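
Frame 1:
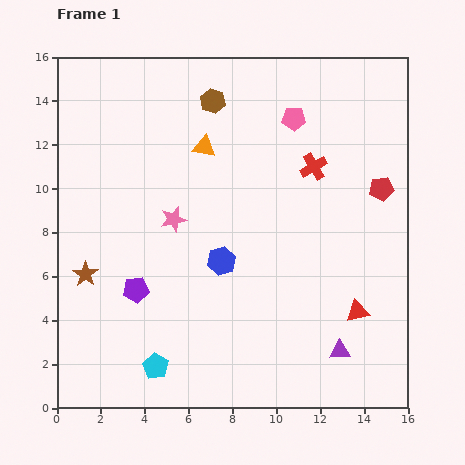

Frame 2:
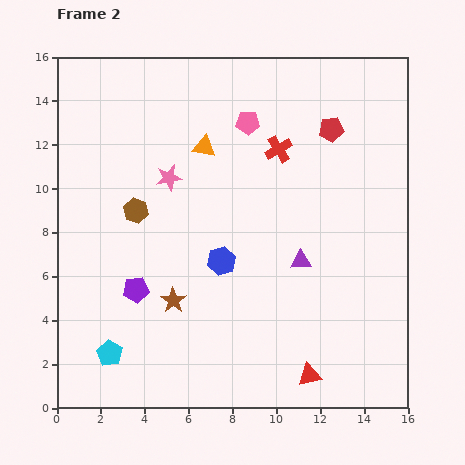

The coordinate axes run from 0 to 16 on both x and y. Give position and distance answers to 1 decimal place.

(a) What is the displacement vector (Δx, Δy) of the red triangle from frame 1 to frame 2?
(-2.2, -2.9)

The red triangle was at (13.7, 4.4) in frame 1 and (11.5, 1.5) in frame 2.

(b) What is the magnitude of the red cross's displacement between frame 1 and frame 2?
1.8

The red cross moved from (11.7, 11.0) to (10.1, 11.8), a distance of √(1.6² + 0.8²) ≈ 1.8.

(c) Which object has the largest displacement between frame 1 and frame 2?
the brown hexagon

(moved 6.1; next 4.5)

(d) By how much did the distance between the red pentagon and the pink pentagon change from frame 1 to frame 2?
-1.3

Distance in frame 1: 5.1. Distance in frame 2: 3.8.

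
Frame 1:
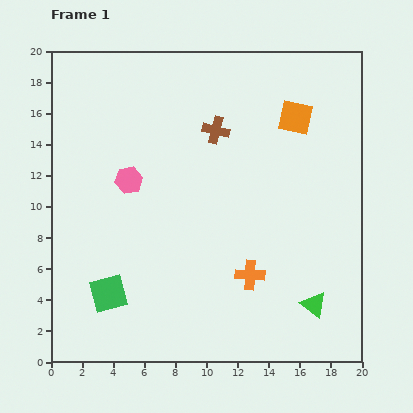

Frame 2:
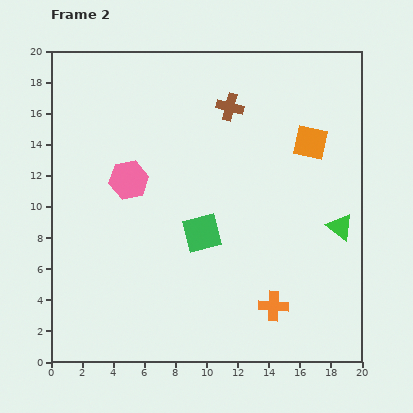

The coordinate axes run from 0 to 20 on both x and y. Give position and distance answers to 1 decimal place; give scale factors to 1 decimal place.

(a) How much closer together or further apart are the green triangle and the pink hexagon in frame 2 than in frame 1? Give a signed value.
-0.4

Distance in frame 1: 14.3. Distance in frame 2: 13.9.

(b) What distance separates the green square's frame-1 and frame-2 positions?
7.2

The green square moved from (3.7, 4.4) to (9.7, 8.3), a distance of √(6.0² + 3.9²) ≈ 7.2.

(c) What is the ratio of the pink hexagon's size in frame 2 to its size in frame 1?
1.4×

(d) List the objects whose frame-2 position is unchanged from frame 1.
the pink hexagon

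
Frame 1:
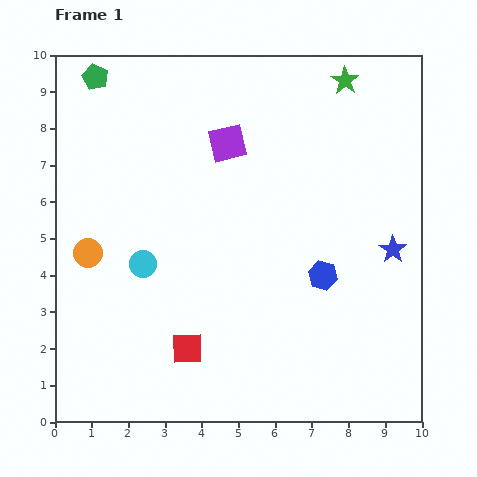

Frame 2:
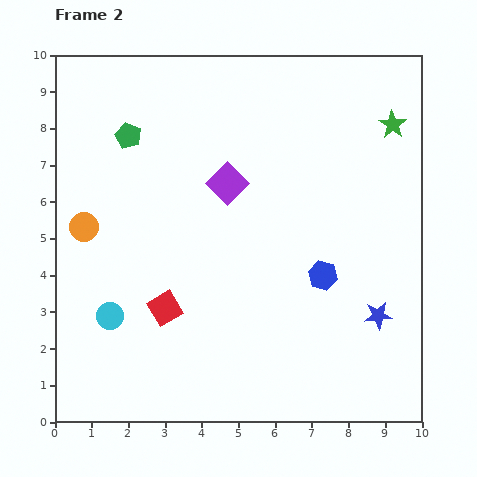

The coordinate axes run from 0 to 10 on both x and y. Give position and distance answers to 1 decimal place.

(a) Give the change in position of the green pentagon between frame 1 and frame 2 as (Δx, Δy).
(0.9, -1.6)

The green pentagon was at (1.1, 9.4) in frame 1 and (2.0, 7.8) in frame 2.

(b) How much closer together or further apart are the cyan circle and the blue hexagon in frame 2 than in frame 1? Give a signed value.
+1.0

Distance in frame 1: 4.9. Distance in frame 2: 5.9.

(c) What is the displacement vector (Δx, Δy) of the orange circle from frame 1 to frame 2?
(-0.1, 0.7)

The orange circle was at (0.9, 4.6) in frame 1 and (0.8, 5.3) in frame 2.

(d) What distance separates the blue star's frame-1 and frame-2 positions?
1.8

The blue star moved from (9.2, 4.7) to (8.8, 2.9), a distance of √(0.4² + 1.8²) ≈ 1.8.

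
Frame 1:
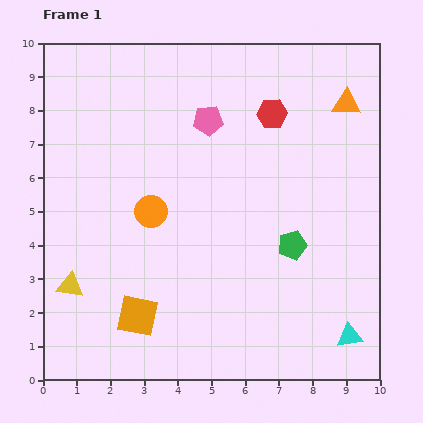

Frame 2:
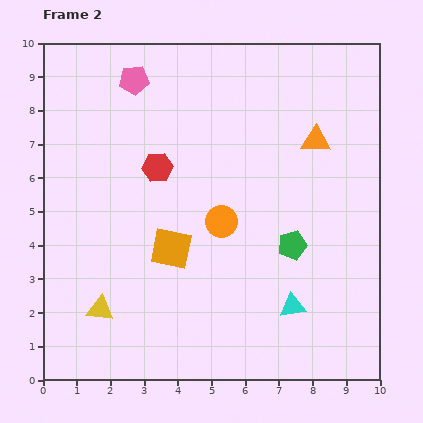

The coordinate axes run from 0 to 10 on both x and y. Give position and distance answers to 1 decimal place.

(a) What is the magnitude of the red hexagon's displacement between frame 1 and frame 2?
3.8

The red hexagon moved from (6.8, 7.9) to (3.4, 6.3), a distance of √(3.4² + 1.6²) ≈ 3.8.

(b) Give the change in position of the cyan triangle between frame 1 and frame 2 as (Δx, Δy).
(-1.7, 0.9)

The cyan triangle was at (9.1, 1.3) in frame 1 and (7.4, 2.2) in frame 2.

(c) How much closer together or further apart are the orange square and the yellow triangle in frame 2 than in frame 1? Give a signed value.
+0.6

Distance in frame 1: 2.2. Distance in frame 2: 2.8.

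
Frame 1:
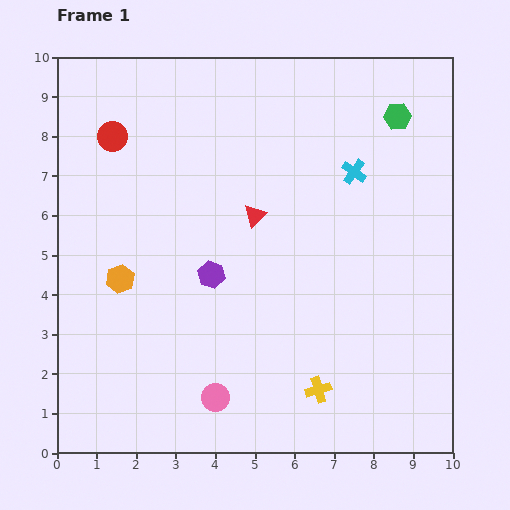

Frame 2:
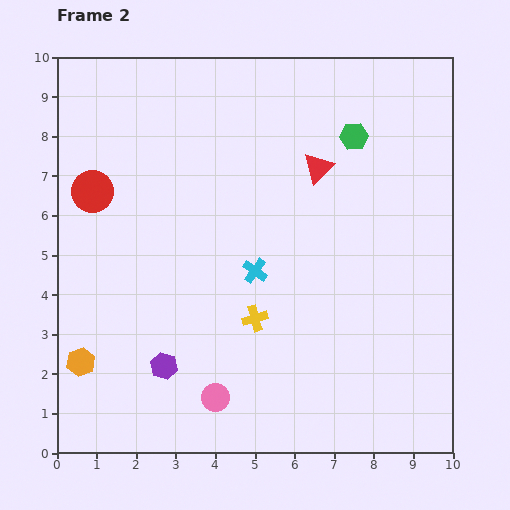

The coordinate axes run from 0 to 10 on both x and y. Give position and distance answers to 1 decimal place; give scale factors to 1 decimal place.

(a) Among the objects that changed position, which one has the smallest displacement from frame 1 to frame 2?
the green hexagon

(moved 1.2)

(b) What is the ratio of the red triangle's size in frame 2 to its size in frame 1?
1.3×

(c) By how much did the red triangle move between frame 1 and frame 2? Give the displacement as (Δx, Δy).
(1.6, 1.2)

The red triangle was at (5.0, 6.0) in frame 1 and (6.6, 7.2) in frame 2.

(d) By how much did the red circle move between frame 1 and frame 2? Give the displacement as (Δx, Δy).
(-0.5, -1.4)

The red circle was at (1.4, 8.0) in frame 1 and (0.9, 6.6) in frame 2.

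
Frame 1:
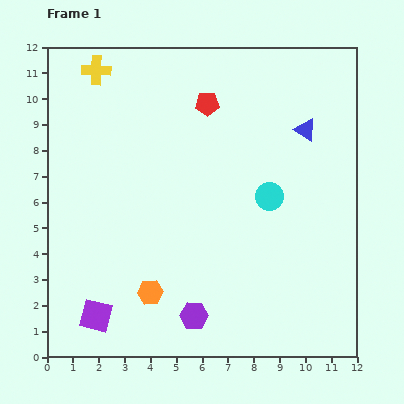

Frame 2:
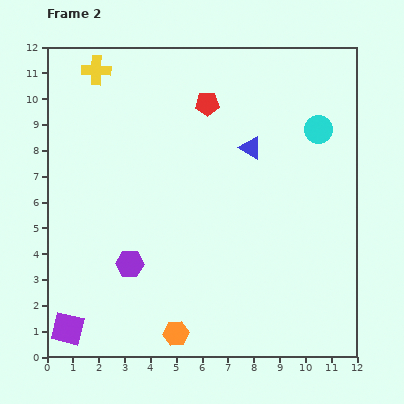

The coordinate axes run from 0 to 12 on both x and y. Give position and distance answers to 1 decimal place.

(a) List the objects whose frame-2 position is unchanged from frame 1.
the red pentagon, the yellow cross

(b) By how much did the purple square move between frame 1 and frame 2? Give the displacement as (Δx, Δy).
(-1.1, -0.5)

The purple square was at (1.9, 1.6) in frame 1 and (0.8, 1.1) in frame 2.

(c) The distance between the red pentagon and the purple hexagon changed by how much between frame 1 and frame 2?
-1.3

Distance in frame 1: 8.2. Distance in frame 2: 6.9.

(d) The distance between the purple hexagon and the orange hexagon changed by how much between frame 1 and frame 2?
+1.3

Distance in frame 1: 1.9. Distance in frame 2: 3.2.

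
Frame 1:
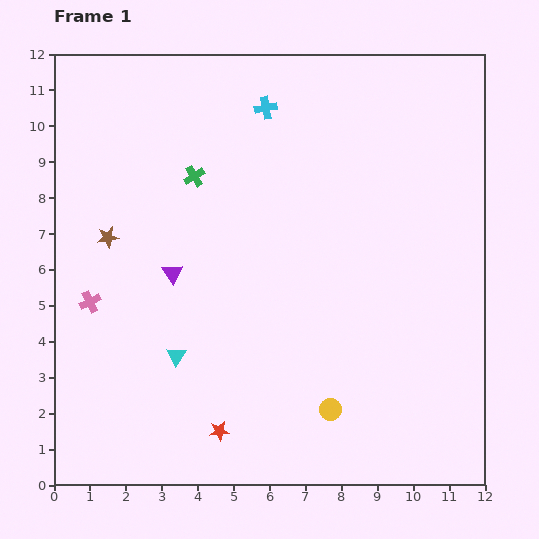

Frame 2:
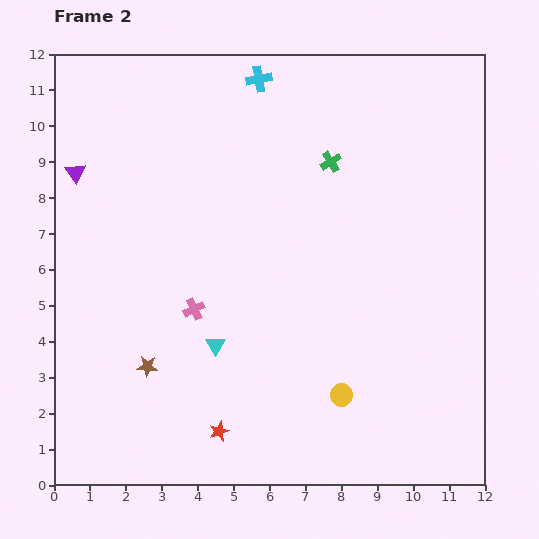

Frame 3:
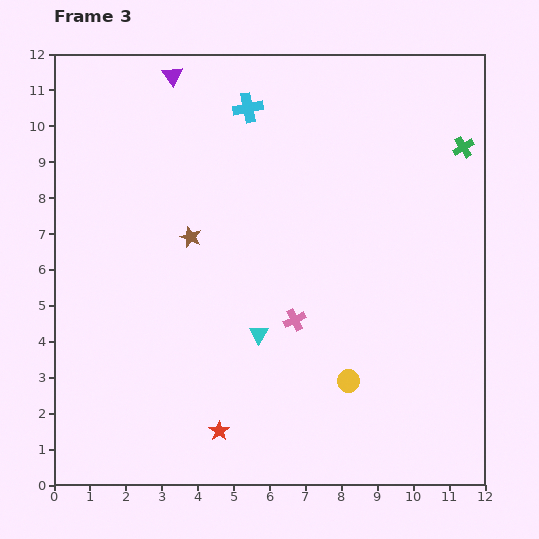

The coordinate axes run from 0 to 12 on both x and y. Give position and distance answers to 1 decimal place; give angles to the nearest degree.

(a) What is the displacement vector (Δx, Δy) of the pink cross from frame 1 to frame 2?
(2.9, -0.2)

The pink cross was at (1.0, 5.1) in frame 1 and (3.9, 4.9) in frame 2.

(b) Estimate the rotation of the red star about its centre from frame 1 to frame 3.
30° counter-clockwise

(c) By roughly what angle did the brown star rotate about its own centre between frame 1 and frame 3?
30° clockwise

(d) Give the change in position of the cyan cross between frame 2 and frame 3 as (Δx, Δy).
(-0.3, -0.8)

The cyan cross was at (5.7, 11.3) in frame 2 and (5.4, 10.5) in frame 3.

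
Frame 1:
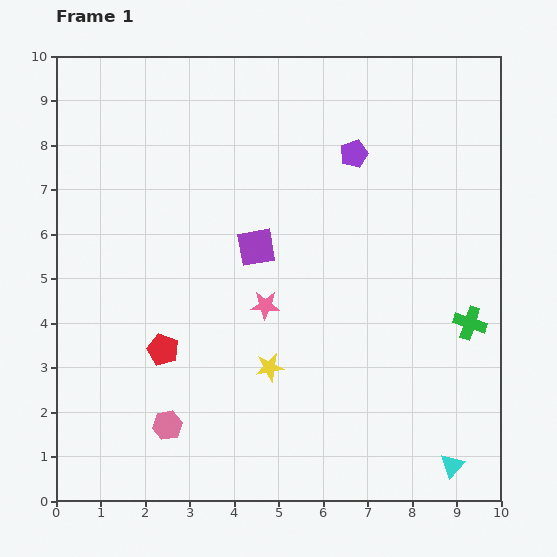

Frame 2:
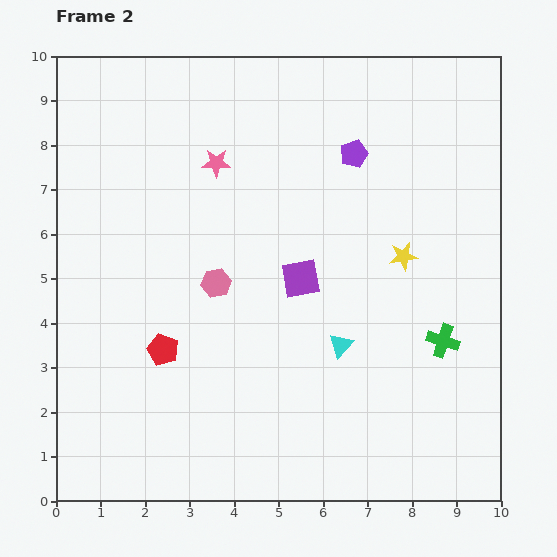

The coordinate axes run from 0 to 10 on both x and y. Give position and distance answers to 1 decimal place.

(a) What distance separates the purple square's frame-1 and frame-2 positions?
1.2

The purple square moved from (4.5, 5.7) to (5.5, 5.0), a distance of √(1.0² + 0.7²) ≈ 1.2.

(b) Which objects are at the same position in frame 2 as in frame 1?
the red pentagon, the purple pentagon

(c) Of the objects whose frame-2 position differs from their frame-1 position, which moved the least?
the green cross

(moved 0.7)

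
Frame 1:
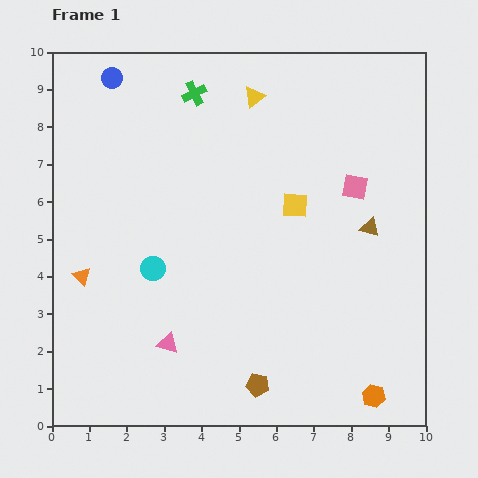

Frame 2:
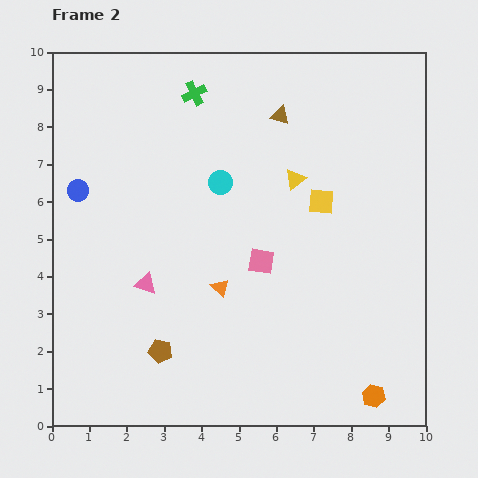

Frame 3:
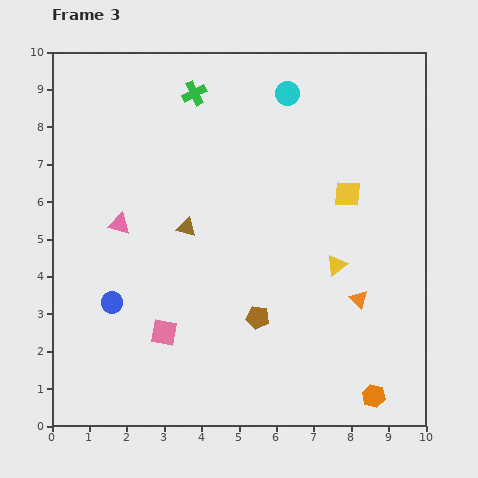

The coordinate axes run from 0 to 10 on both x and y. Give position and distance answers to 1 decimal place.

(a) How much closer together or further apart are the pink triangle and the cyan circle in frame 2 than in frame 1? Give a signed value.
+1.4

Distance in frame 1: 2.0. Distance in frame 2: 3.4.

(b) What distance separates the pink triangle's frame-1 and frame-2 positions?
1.7

The pink triangle moved from (3.1, 2.2) to (2.5, 3.8), a distance of √(0.6² + 1.6²) ≈ 1.7.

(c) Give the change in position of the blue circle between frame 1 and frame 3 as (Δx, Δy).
(0.0, -6.0)

The blue circle was at (1.6, 9.3) in frame 1 and (1.6, 3.3) in frame 3.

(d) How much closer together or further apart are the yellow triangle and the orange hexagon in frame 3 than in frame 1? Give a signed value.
-5.0

Distance in frame 1: 8.6. Distance in frame 3: 3.6.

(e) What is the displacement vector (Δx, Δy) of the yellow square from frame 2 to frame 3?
(0.7, 0.2)

The yellow square was at (7.2, 6.0) in frame 2 and (7.9, 6.2) in frame 3.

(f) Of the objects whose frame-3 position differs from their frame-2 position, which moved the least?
the yellow square

(moved 0.7)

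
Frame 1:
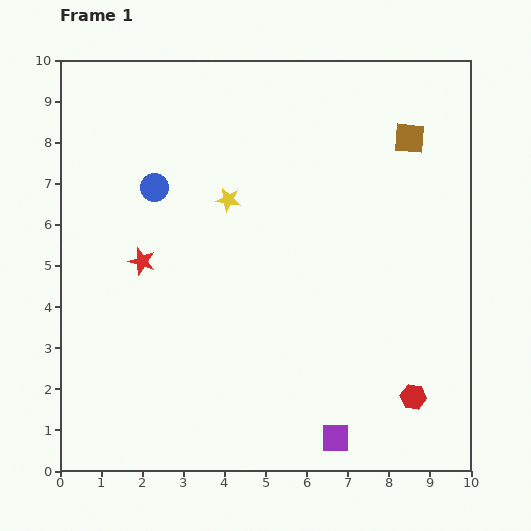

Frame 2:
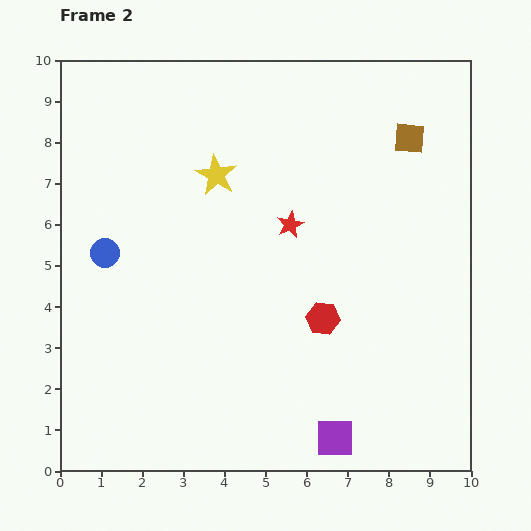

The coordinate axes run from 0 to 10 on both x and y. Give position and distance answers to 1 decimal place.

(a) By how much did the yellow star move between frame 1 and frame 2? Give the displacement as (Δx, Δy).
(-0.3, 0.6)

The yellow star was at (4.1, 6.6) in frame 1 and (3.8, 7.2) in frame 2.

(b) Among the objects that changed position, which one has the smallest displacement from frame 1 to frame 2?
the yellow star

(moved 0.7)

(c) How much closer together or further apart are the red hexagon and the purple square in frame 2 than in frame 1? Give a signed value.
+0.8

Distance in frame 1: 2.1. Distance in frame 2: 2.9.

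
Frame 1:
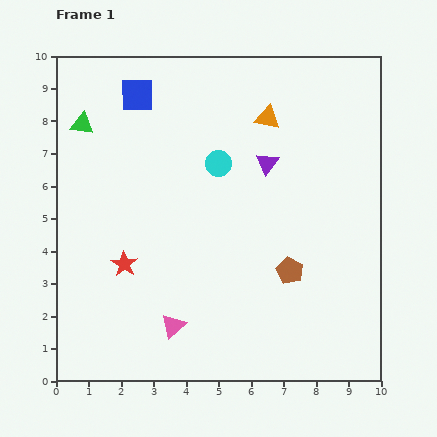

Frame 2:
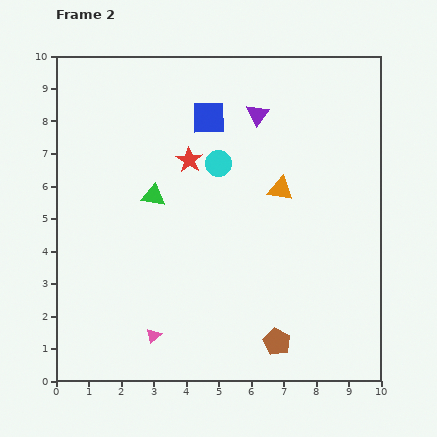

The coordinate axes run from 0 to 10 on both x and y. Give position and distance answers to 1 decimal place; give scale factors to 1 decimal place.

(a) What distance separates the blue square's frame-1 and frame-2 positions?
2.3

The blue square moved from (2.5, 8.8) to (4.7, 8.1), a distance of √(2.2² + 0.7²) ≈ 2.3.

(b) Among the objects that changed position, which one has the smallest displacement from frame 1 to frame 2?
the pink triangle

(moved 0.7)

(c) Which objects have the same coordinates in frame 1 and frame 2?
the cyan circle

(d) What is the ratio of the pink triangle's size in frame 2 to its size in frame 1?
0.6×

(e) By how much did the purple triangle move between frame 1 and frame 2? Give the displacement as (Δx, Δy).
(-0.3, 1.5)

The purple triangle was at (6.5, 6.7) in frame 1 and (6.2, 8.2) in frame 2.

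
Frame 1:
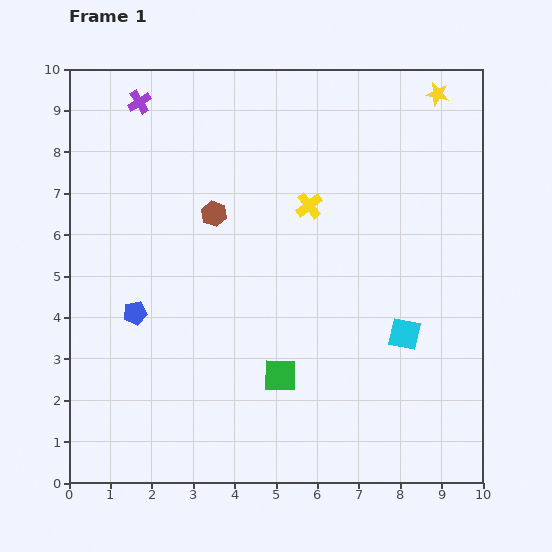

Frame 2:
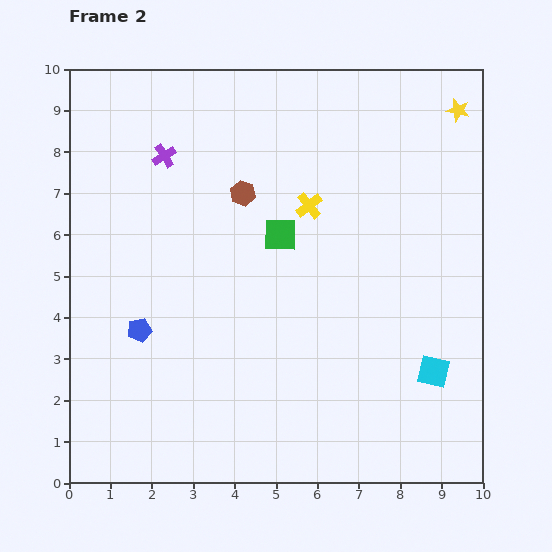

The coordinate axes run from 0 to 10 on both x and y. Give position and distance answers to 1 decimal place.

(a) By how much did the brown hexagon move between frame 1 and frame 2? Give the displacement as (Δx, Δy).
(0.7, 0.5)

The brown hexagon was at (3.5, 6.5) in frame 1 and (4.2, 7.0) in frame 2.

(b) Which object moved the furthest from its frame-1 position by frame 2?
the green square

(moved 3.4; next 1.4)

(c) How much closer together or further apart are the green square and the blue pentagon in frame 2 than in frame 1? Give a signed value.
+0.3

Distance in frame 1: 3.8. Distance in frame 2: 4.1.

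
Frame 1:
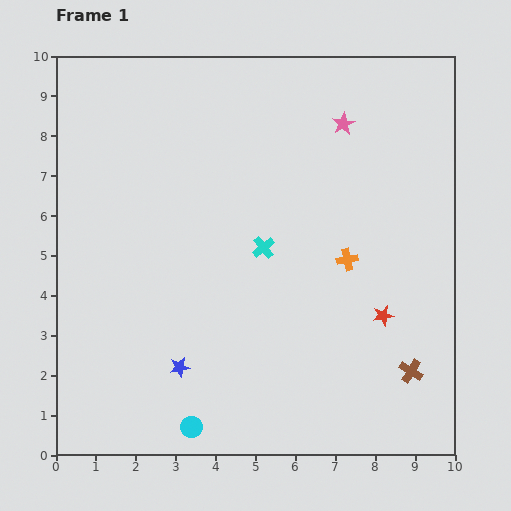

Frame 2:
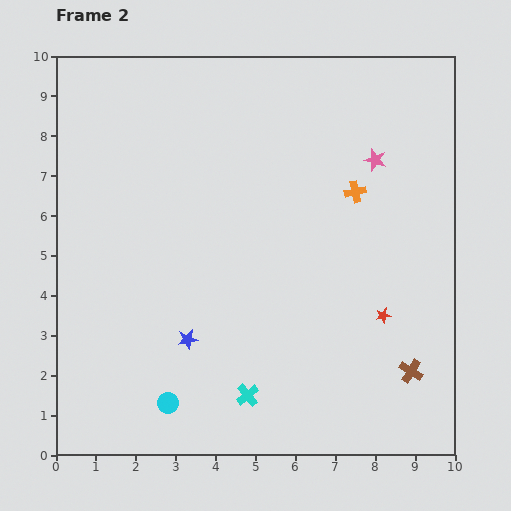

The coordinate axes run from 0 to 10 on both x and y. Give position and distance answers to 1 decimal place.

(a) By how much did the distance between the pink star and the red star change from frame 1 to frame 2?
-1.0

Distance in frame 1: 4.9. Distance in frame 2: 3.9.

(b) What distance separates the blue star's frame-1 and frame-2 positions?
0.7

The blue star moved from (3.1, 2.2) to (3.3, 2.9), a distance of √(0.2² + 0.7²) ≈ 0.7.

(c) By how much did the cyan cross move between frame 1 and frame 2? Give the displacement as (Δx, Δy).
(-0.4, -3.7)

The cyan cross was at (5.2, 5.2) in frame 1 and (4.8, 1.5) in frame 2.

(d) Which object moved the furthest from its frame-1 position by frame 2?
the cyan cross

(moved 3.7; next 1.7)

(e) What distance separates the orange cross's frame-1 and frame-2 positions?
1.7

The orange cross moved from (7.3, 4.9) to (7.5, 6.6), a distance of √(0.2² + 1.7²) ≈ 1.7.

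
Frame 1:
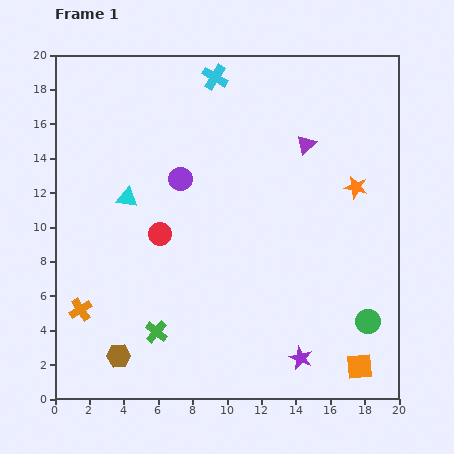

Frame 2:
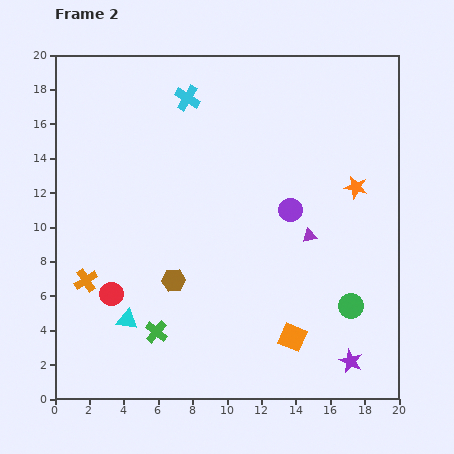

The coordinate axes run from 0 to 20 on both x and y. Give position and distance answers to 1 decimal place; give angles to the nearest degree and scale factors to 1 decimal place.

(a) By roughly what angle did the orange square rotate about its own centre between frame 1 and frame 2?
28° clockwise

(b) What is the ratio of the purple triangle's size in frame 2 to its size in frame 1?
0.7×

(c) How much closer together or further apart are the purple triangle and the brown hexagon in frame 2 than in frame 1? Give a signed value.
-8.1

Distance in frame 1: 16.4. Distance in frame 2: 8.3.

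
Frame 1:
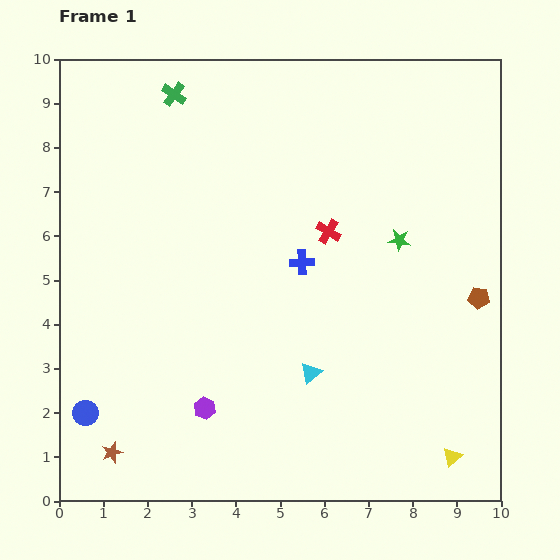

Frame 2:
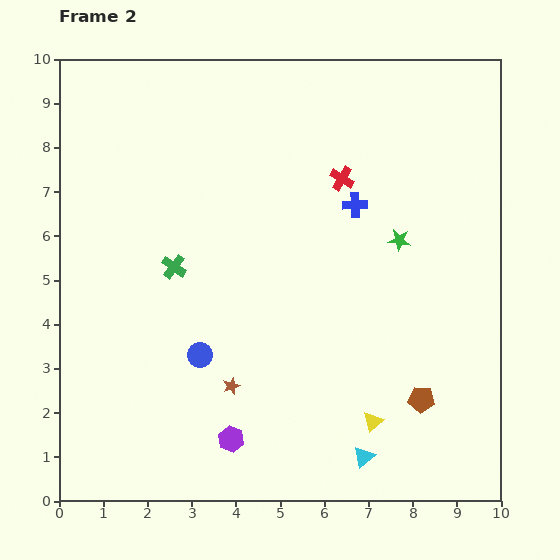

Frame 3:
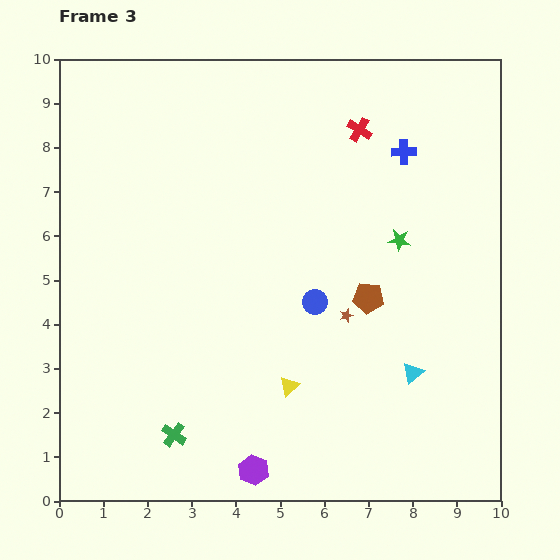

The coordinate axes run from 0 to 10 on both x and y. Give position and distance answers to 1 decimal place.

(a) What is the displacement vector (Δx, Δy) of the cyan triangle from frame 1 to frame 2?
(1.2, -1.9)

The cyan triangle was at (5.7, 2.9) in frame 1 and (6.9, 1.0) in frame 2.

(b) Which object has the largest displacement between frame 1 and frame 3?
the green cross

(moved 7.7; next 6.1)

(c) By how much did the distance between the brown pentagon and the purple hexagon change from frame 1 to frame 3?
-2.0

Distance in frame 1: 6.7. Distance in frame 3: 4.7.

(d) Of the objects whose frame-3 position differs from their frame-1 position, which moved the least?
the purple hexagon

(moved 1.8)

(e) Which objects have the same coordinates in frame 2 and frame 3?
the green star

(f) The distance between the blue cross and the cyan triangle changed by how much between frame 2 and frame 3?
-0.7

Distance in frame 2: 5.7. Distance in frame 3: 5.0.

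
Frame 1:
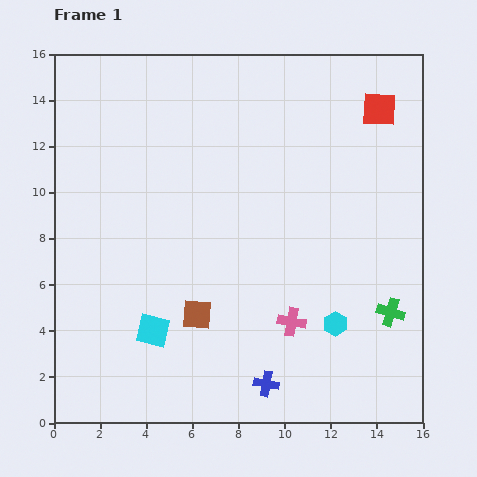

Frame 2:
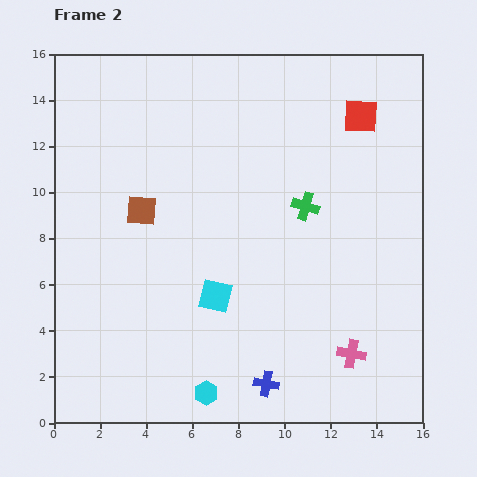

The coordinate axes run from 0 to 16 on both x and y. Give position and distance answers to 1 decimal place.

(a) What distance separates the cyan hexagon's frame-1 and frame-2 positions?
6.4

The cyan hexagon moved from (12.2, 4.3) to (6.6, 1.3), a distance of √(5.6² + 3.0²) ≈ 6.4.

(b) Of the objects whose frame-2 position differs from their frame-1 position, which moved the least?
the red square

(moved 0.9)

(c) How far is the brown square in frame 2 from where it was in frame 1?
5.1

The brown square moved from (6.2, 4.7) to (3.8, 9.2), a distance of √(2.4² + 4.5²) ≈ 5.1.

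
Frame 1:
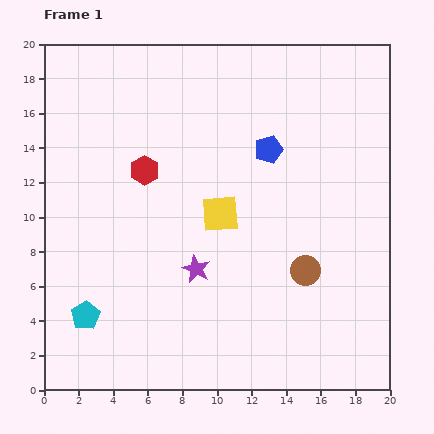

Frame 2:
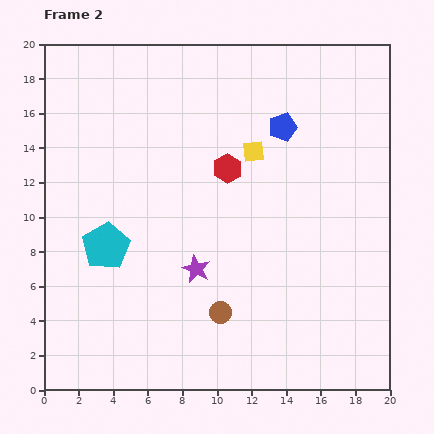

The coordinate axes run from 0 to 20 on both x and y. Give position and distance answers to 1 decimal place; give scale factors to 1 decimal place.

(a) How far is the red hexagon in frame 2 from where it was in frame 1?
4.8

The red hexagon moved from (5.8, 12.7) to (10.6, 12.8), a distance of √(4.8² + 0.1²) ≈ 4.8.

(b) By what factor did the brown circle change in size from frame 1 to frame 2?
0.7×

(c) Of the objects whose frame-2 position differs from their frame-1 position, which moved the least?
the blue pentagon

(moved 1.5)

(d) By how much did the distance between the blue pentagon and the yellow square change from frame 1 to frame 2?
-2.4

Distance in frame 1: 4.6. Distance in frame 2: 2.2.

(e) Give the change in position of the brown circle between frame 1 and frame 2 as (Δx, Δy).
(-4.9, -2.4)

The brown circle was at (15.1, 6.9) in frame 1 and (10.2, 4.5) in frame 2.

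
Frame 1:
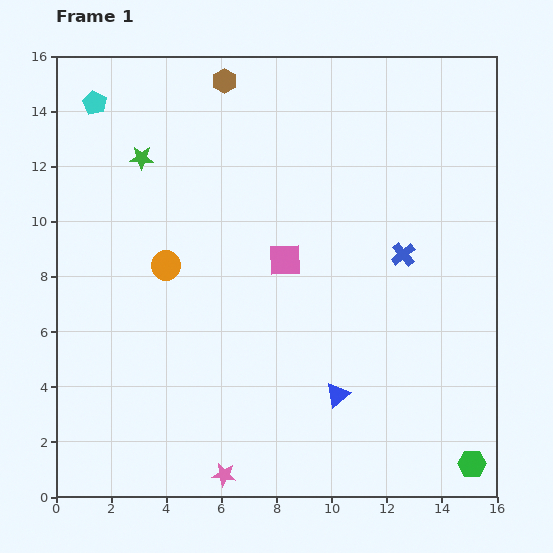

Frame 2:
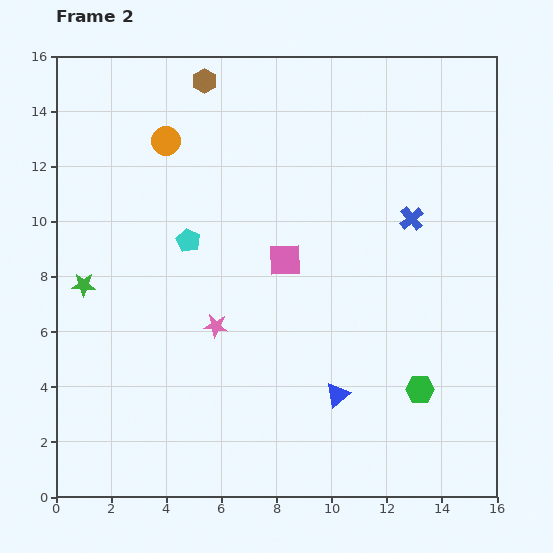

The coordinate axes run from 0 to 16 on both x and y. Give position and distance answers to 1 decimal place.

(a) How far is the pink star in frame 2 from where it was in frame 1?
5.4

The pink star moved from (6.1, 0.8) to (5.8, 6.2), a distance of √(0.3² + 5.4²) ≈ 5.4.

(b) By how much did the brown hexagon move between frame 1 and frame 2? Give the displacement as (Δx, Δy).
(-0.7, 0.0)

The brown hexagon was at (6.1, 15.1) in frame 1 and (5.4, 15.1) in frame 2.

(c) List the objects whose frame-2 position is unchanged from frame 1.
the pink square, the blue triangle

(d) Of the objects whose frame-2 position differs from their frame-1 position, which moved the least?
the brown hexagon

(moved 0.7)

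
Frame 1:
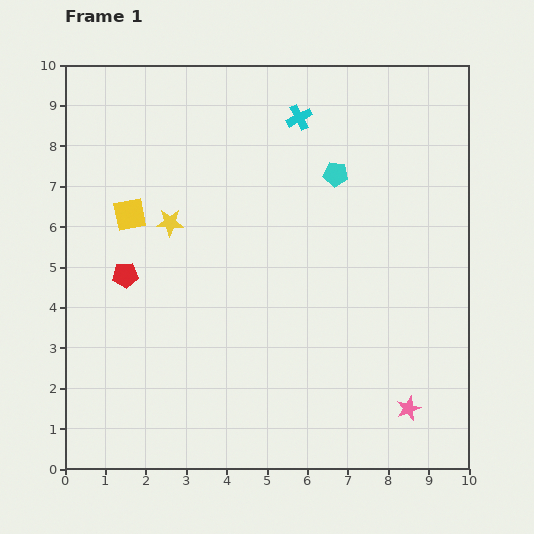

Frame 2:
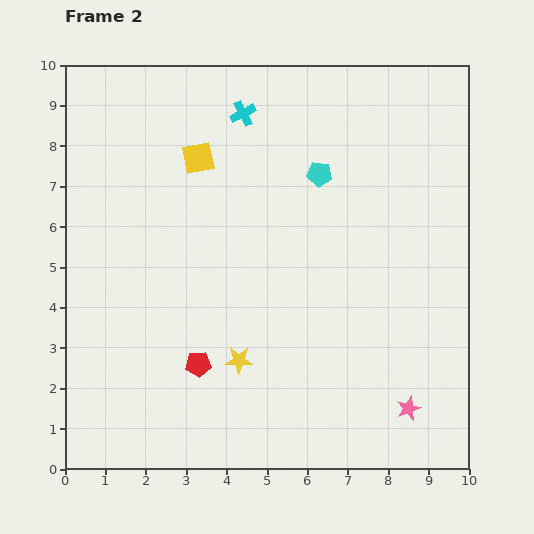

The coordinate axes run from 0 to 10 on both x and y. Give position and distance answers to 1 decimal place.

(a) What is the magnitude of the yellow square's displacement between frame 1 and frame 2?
2.2

The yellow square moved from (1.6, 6.3) to (3.3, 7.7), a distance of √(1.7² + 1.4²) ≈ 2.2.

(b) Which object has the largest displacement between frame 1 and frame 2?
the yellow star

(moved 3.8; next 2.8)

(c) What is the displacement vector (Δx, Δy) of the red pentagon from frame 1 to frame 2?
(1.8, -2.2)

The red pentagon was at (1.5, 4.8) in frame 1 and (3.3, 2.6) in frame 2.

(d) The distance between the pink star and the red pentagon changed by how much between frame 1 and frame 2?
-2.4

Distance in frame 1: 7.7. Distance in frame 2: 5.3.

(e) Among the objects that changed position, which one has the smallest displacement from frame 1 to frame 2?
the cyan pentagon

(moved 0.4)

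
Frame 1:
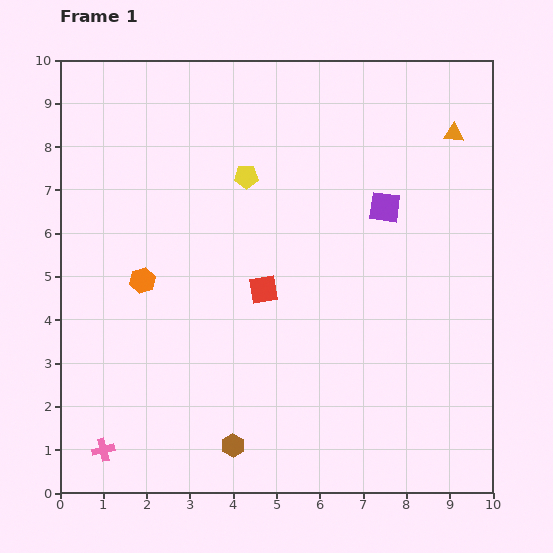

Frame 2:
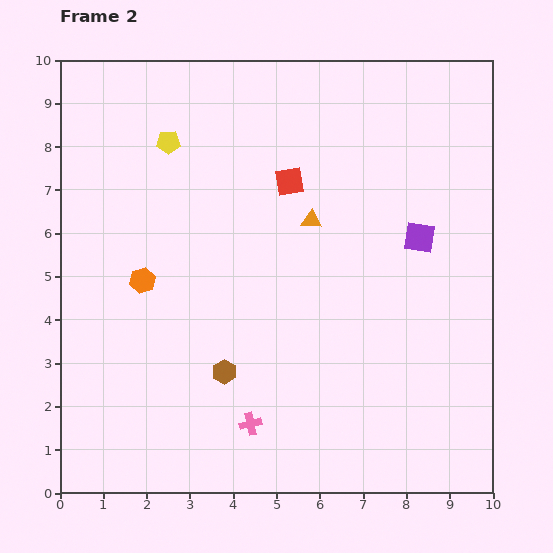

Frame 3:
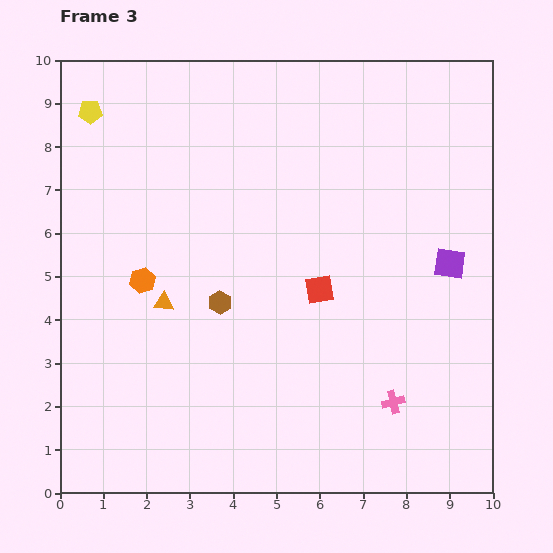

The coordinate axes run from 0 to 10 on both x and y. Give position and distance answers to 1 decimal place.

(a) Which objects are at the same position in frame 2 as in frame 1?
the orange hexagon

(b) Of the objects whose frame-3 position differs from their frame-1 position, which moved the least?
the red square

(moved 1.3)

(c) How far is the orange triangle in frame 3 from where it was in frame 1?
7.8

The orange triangle moved from (9.1, 8.3) to (2.4, 4.4), a distance of √(6.7² + 3.9²) ≈ 7.8.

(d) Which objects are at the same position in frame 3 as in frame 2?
the orange hexagon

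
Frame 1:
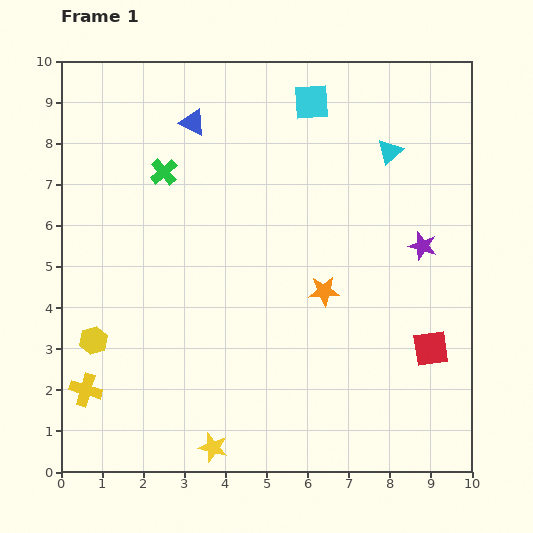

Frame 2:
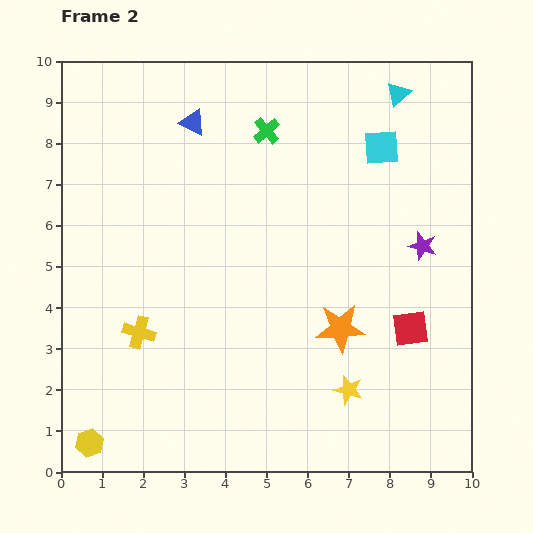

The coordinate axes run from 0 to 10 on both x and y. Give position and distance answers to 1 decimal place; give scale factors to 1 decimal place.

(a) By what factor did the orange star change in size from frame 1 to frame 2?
1.6×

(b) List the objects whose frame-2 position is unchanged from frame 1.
the blue triangle, the purple star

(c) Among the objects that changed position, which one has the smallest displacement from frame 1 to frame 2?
the red square

(moved 0.7)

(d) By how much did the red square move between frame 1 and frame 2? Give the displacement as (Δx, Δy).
(-0.5, 0.5)

The red square was at (9.0, 3.0) in frame 1 and (8.5, 3.5) in frame 2.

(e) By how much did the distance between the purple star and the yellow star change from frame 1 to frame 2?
-3.2

Distance in frame 1: 7.1. Distance in frame 2: 3.9.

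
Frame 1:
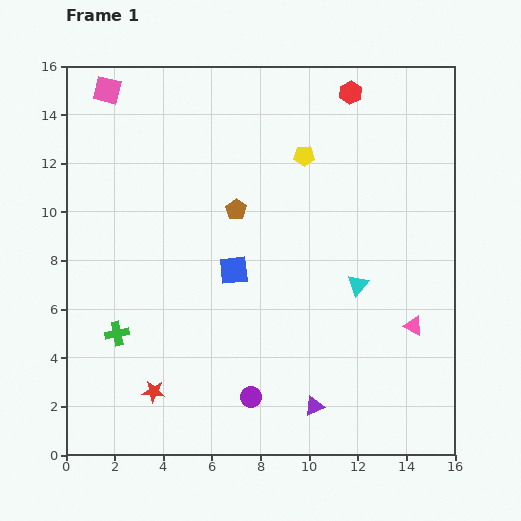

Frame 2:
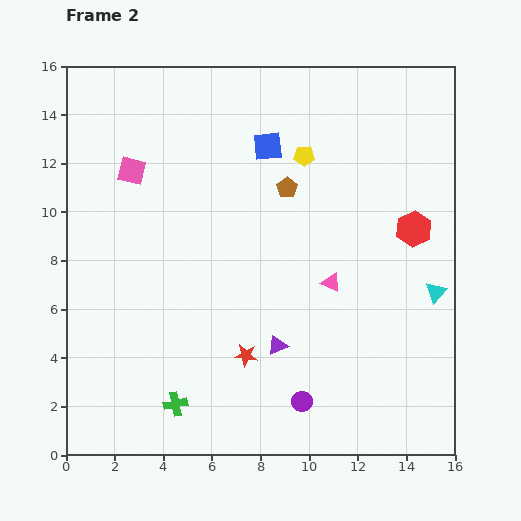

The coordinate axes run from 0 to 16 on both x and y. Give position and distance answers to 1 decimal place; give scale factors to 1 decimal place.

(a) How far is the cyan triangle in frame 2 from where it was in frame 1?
3.2

The cyan triangle moved from (12.0, 7.0) to (15.2, 6.7), a distance of √(3.2² + 0.3²) ≈ 3.2.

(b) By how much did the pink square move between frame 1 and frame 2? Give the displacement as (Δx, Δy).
(1.0, -3.3)

The pink square was at (1.7, 15.0) in frame 1 and (2.7, 11.7) in frame 2.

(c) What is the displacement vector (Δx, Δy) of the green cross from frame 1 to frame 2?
(2.4, -2.9)

The green cross was at (2.1, 5.0) in frame 1 and (4.5, 2.1) in frame 2.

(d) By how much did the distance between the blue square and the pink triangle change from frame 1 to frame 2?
-1.5

Distance in frame 1: 7.7. Distance in frame 2: 6.2.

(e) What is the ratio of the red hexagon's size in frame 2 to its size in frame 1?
1.6×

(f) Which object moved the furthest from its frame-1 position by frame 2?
the red hexagon

(moved 6.2; next 5.3)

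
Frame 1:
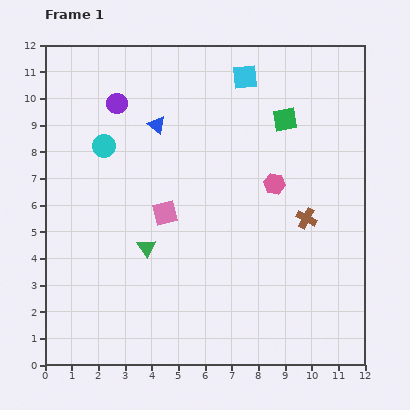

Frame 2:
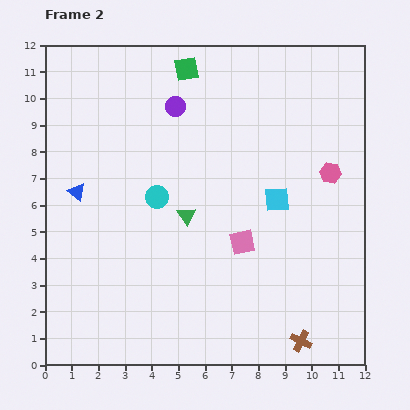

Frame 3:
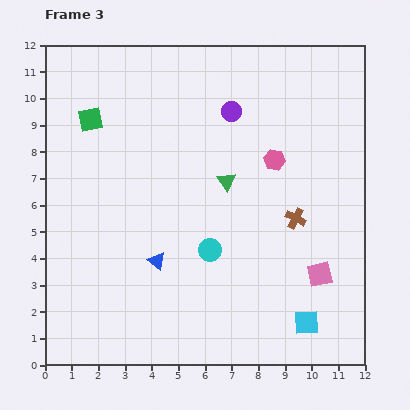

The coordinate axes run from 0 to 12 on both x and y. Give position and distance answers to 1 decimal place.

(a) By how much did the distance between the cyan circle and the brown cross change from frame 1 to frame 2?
-0.5

Distance in frame 1: 8.1. Distance in frame 2: 7.6.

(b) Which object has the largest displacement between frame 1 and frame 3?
the cyan square

(moved 9.5; next 7.3)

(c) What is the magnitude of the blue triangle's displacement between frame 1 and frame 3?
5.1

The blue triangle moved from (4.2, 9.0) to (4.2, 3.9), a distance of √(0.0² + 5.1²) ≈ 5.1.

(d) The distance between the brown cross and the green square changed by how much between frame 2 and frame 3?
-2.6

Distance in frame 2: 11.1. Distance in frame 3: 8.5.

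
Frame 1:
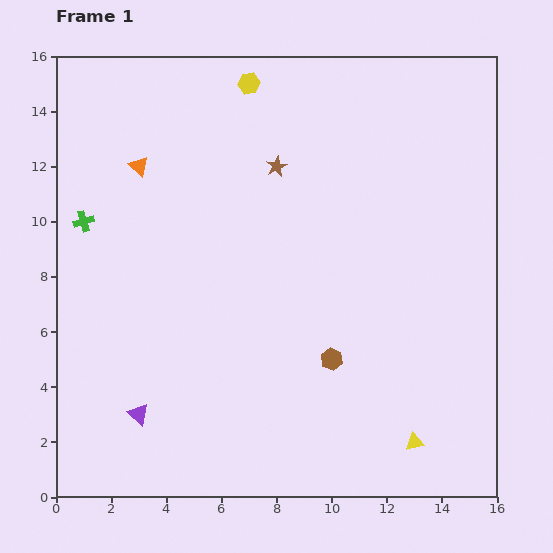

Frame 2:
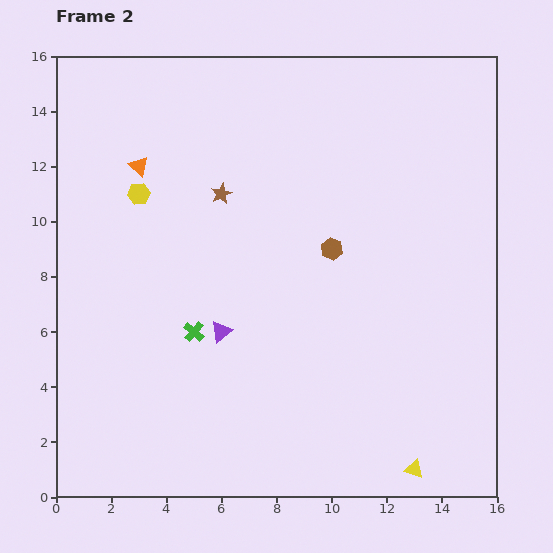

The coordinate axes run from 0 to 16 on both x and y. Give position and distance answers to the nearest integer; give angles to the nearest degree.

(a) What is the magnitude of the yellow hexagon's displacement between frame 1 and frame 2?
6

The yellow hexagon moved from (7, 15) to (3, 11), a distance of √(4² + 4²) ≈ 6.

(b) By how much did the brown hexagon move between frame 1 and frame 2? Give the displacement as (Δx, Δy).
(0, 4)

The brown hexagon was at (10, 5) in frame 1 and (10, 9) in frame 2.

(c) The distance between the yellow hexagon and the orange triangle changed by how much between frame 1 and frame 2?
-4

Distance in frame 1: 5. Distance in frame 2: 1.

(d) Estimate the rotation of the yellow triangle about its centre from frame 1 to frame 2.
30° clockwise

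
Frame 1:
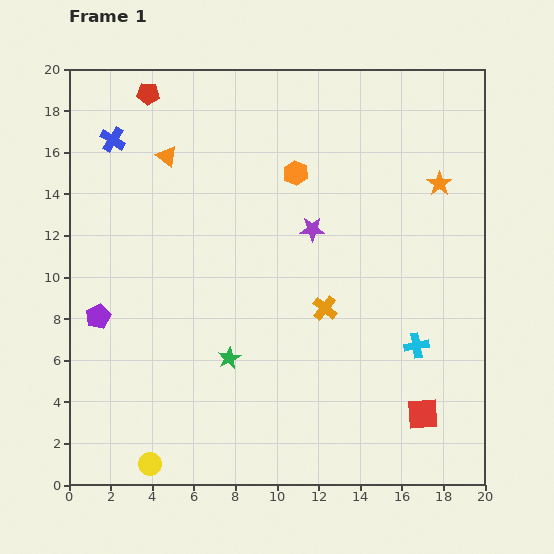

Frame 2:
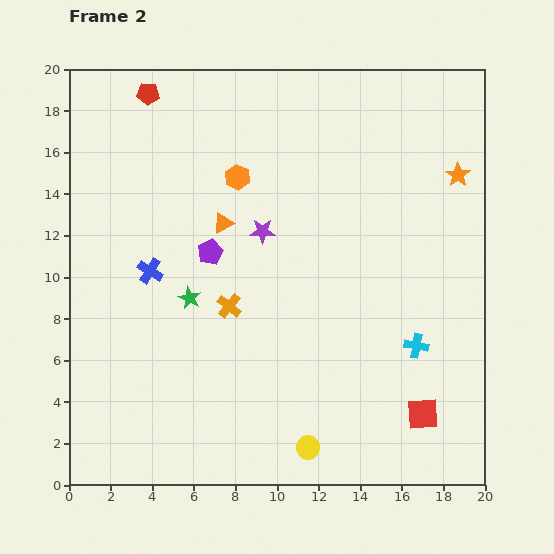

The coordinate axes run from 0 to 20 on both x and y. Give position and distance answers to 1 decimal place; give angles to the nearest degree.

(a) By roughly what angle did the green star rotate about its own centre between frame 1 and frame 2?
17° counter-clockwise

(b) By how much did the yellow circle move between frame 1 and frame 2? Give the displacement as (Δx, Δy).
(7.6, 0.8)

The yellow circle was at (3.9, 1.0) in frame 1 and (11.5, 1.8) in frame 2.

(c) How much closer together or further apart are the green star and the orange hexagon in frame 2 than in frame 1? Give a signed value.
-3.3

Distance in frame 1: 9.5. Distance in frame 2: 6.2.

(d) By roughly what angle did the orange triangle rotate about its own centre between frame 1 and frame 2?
54° clockwise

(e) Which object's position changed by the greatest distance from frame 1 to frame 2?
the yellow circle

(moved 7.6; next 6.6)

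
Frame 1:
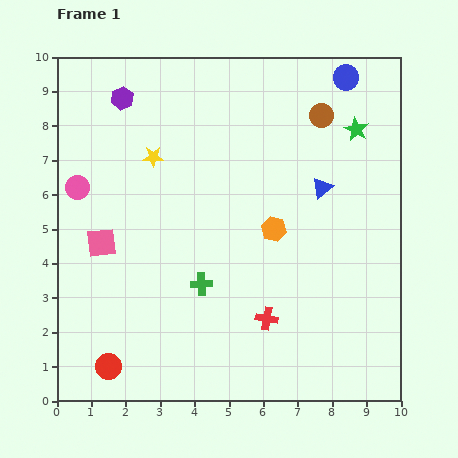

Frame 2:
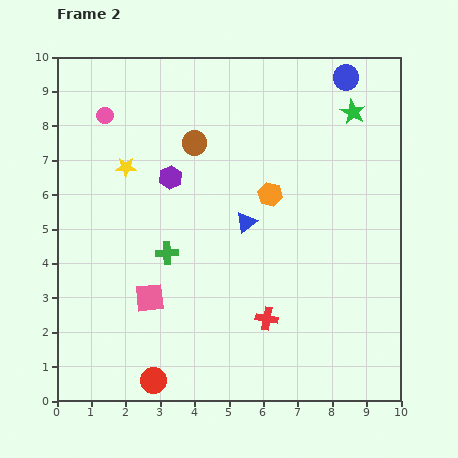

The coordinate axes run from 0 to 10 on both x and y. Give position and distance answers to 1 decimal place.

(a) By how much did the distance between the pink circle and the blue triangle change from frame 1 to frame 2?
-2.0

Distance in frame 1: 7.1. Distance in frame 2: 5.1.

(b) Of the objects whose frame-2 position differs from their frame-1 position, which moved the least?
the green star

(moved 0.5)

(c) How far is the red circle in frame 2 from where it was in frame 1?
1.4

The red circle moved from (1.5, 1.0) to (2.8, 0.6), a distance of √(1.3² + 0.4²) ≈ 1.4.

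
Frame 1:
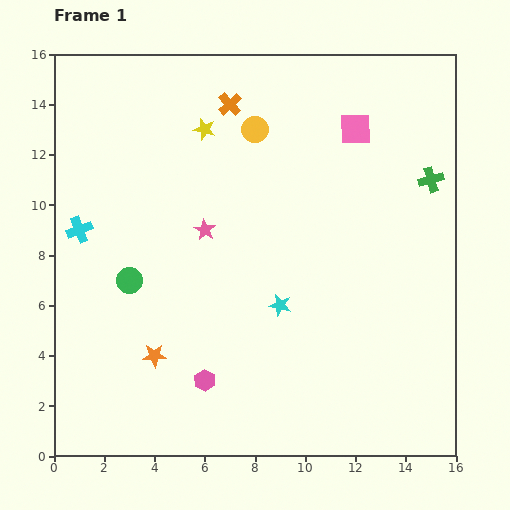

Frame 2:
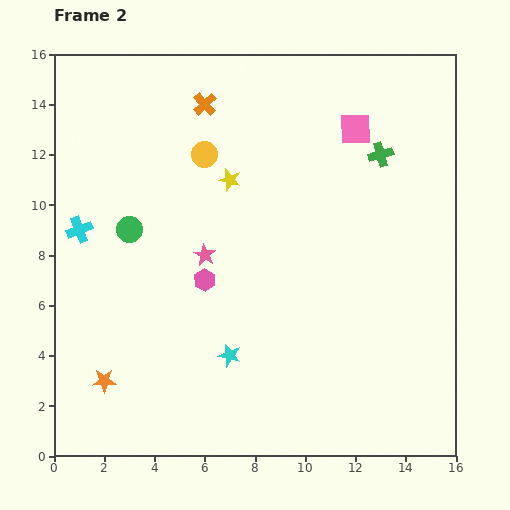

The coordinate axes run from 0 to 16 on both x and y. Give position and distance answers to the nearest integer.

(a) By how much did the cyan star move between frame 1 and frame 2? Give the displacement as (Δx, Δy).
(-2, -2)

The cyan star was at (9, 6) in frame 1 and (7, 4) in frame 2.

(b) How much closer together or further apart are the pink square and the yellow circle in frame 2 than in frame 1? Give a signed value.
+2

Distance in frame 1: 4. Distance in frame 2: 6.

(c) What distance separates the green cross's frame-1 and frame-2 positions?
2

The green cross moved from (15, 11) to (13, 12), a distance of √(2² + 1²) ≈ 2.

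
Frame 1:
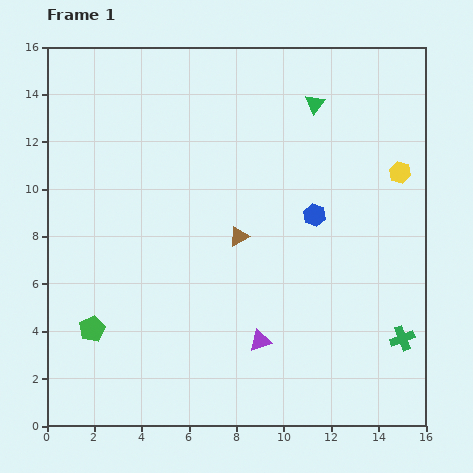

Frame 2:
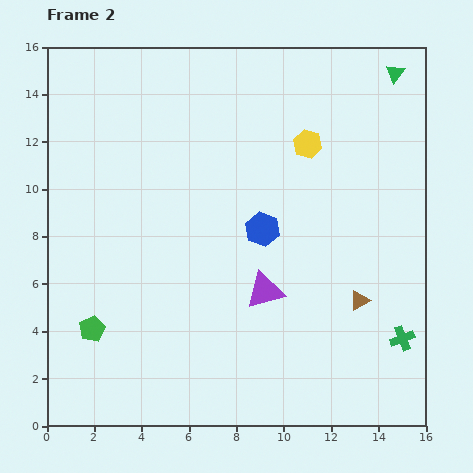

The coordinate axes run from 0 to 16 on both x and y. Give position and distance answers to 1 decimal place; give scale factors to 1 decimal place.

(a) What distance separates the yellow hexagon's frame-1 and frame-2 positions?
4.1

The yellow hexagon moved from (14.9, 10.7) to (11.0, 11.9), a distance of √(3.9² + 1.2²) ≈ 4.1.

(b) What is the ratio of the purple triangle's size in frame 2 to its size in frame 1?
1.7×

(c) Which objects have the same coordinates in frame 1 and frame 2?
the green pentagon, the green cross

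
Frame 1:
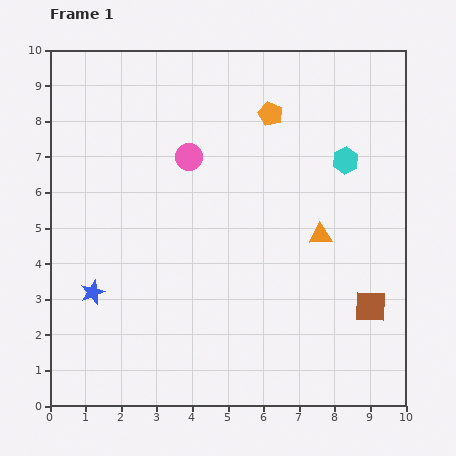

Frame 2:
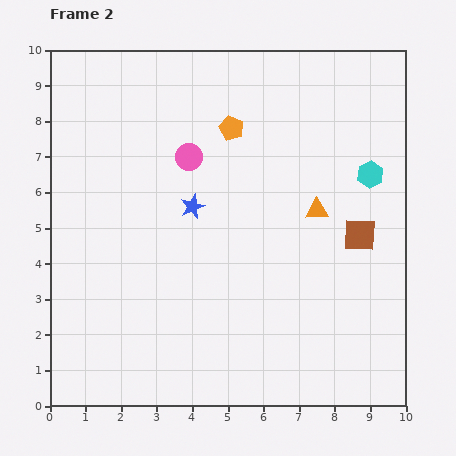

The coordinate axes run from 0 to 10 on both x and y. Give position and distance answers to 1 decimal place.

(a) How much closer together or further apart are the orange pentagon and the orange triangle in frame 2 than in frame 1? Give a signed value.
-0.4

Distance in frame 1: 3.7. Distance in frame 2: 3.3.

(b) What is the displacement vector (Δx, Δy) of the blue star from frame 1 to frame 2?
(2.8, 2.4)

The blue star was at (1.2, 3.2) in frame 1 and (4.0, 5.6) in frame 2.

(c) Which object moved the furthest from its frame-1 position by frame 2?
the blue star

(moved 3.7; next 2.0)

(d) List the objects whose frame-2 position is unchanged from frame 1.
the pink circle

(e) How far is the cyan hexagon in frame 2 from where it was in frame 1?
0.8

The cyan hexagon moved from (8.3, 6.9) to (9.0, 6.5), a distance of √(0.7² + 0.4²) ≈ 0.8.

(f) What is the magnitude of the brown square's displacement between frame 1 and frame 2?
2.0

The brown square moved from (9.0, 2.8) to (8.7, 4.8), a distance of √(0.3² + 2.0²) ≈ 2.0.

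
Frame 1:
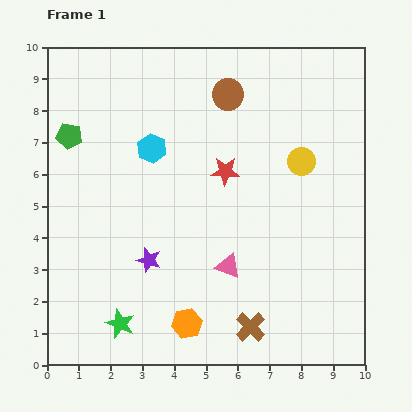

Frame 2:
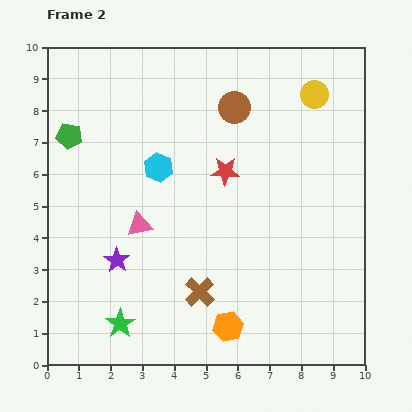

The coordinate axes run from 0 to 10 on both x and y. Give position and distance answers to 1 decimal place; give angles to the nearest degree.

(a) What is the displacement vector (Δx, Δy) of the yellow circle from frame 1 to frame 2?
(0.4, 2.1)

The yellow circle was at (8.0, 6.4) in frame 1 and (8.4, 8.5) in frame 2.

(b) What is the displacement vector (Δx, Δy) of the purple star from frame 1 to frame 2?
(-1.0, 0.0)

The purple star was at (3.2, 3.3) in frame 1 and (2.2, 3.3) in frame 2.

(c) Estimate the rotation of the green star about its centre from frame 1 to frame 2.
15° clockwise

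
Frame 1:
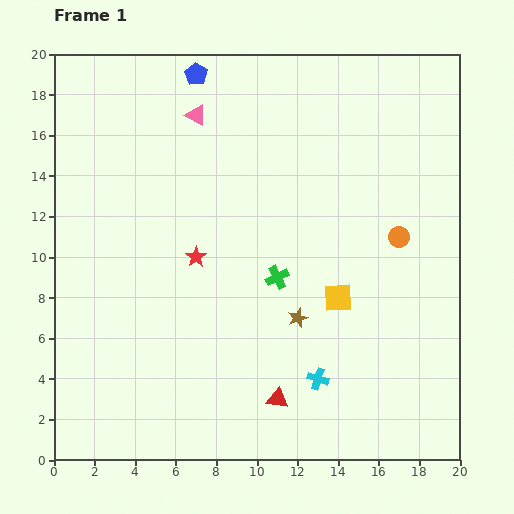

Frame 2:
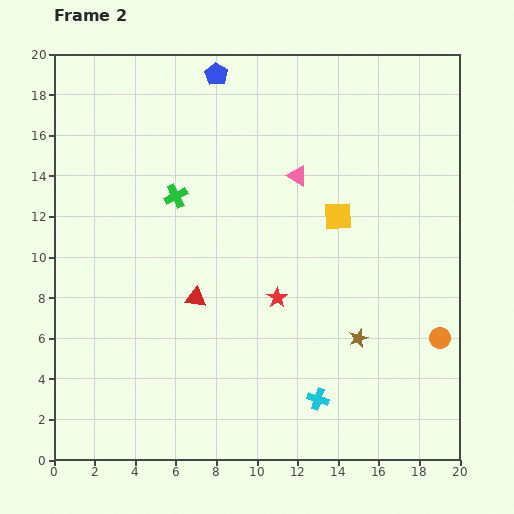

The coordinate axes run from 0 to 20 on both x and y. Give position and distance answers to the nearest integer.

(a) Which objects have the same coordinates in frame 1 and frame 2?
none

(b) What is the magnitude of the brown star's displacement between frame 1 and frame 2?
3

The brown star moved from (12, 7) to (15, 6), a distance of √(3² + 1²) ≈ 3.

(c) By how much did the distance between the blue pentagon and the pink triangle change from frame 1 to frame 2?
+4

Distance in frame 1: 2. Distance in frame 2: 6.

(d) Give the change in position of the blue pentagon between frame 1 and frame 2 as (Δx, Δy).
(1, 0)

The blue pentagon was at (7, 19) in frame 1 and (8, 19) in frame 2.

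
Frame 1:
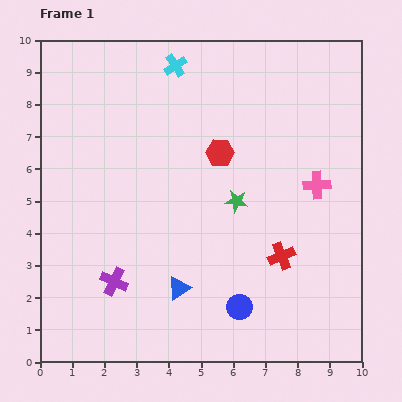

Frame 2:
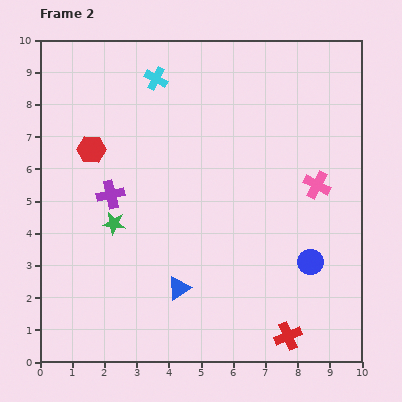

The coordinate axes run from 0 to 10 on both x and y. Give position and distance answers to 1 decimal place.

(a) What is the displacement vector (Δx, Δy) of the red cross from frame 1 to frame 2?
(0.2, -2.5)

The red cross was at (7.5, 3.3) in frame 1 and (7.7, 0.8) in frame 2.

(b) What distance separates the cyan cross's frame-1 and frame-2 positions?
0.7

The cyan cross moved from (4.2, 9.2) to (3.6, 8.8), a distance of √(0.6² + 0.4²) ≈ 0.7.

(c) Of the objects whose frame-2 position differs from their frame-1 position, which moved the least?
the cyan cross

(moved 0.7)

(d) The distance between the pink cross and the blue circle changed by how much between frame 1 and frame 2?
-2.1

Distance in frame 1: 4.5. Distance in frame 2: 2.4.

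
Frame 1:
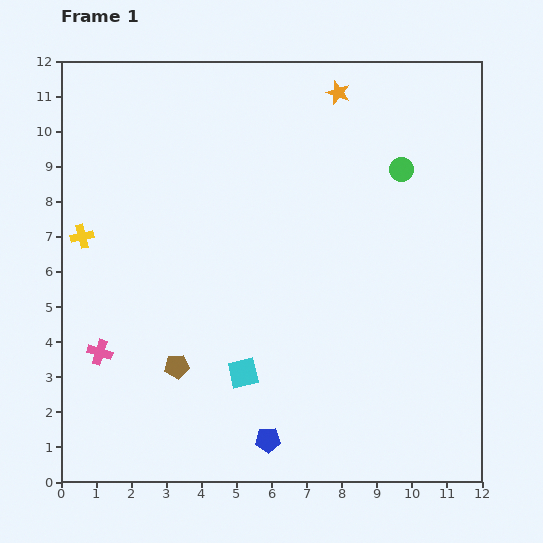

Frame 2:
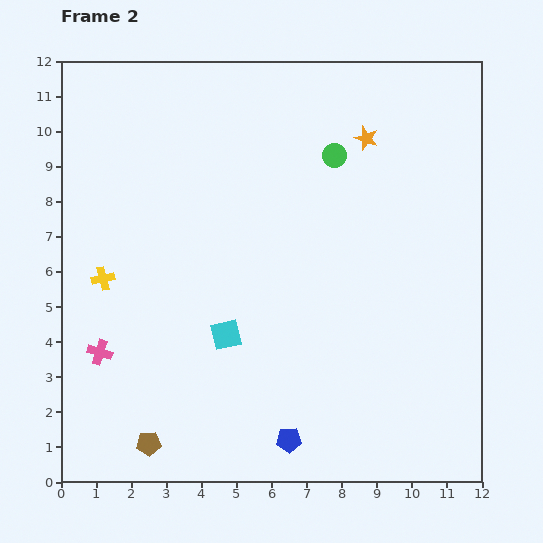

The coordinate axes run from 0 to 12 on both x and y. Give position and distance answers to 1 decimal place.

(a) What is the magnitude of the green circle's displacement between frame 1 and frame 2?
1.9

The green circle moved from (9.7, 8.9) to (7.8, 9.3), a distance of √(1.9² + 0.4²) ≈ 1.9.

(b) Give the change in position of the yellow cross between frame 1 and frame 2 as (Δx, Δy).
(0.6, -1.2)

The yellow cross was at (0.6, 7.0) in frame 1 and (1.2, 5.8) in frame 2.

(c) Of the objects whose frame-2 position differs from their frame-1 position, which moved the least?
the blue pentagon

(moved 0.6)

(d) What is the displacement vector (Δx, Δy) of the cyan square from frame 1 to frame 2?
(-0.5, 1.1)

The cyan square was at (5.2, 3.1) in frame 1 and (4.7, 4.2) in frame 2.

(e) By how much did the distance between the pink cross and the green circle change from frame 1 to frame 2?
-1.3

Distance in frame 1: 10.0. Distance in frame 2: 8.7.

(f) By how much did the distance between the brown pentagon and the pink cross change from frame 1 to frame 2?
+0.8

Distance in frame 1: 2.2. Distance in frame 2: 3.0.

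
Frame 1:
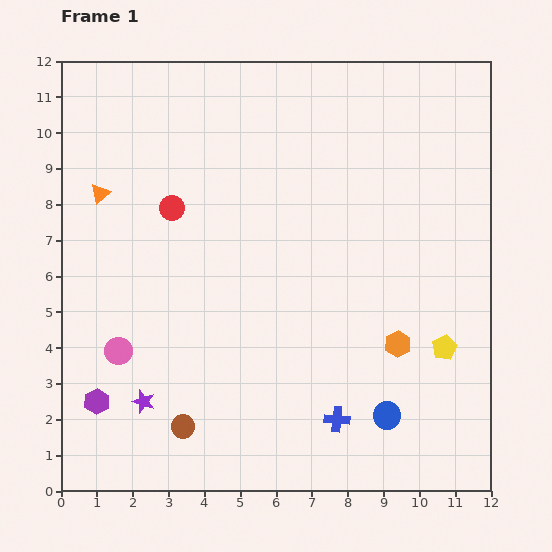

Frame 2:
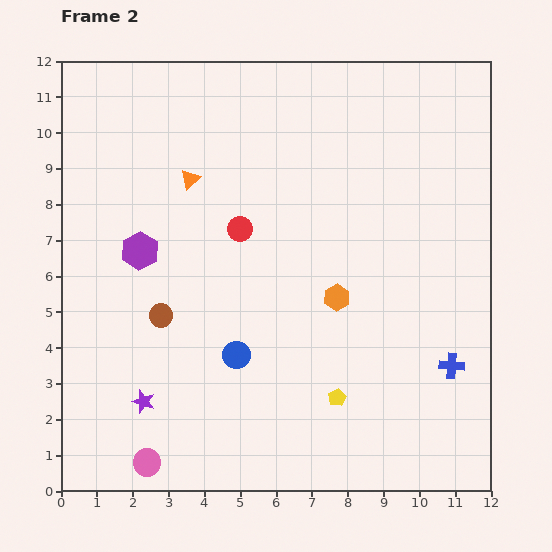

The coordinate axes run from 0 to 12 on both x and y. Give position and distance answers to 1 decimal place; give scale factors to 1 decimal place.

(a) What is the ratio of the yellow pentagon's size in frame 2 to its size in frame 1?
0.7×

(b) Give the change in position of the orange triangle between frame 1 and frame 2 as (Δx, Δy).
(2.5, 0.4)

The orange triangle was at (1.1, 8.3) in frame 1 and (3.6, 8.7) in frame 2.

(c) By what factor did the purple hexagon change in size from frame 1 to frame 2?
1.5×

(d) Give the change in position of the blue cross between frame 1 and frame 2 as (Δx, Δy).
(3.2, 1.5)

The blue cross was at (7.7, 2.0) in frame 1 and (10.9, 3.5) in frame 2.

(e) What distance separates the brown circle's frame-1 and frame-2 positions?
3.2

The brown circle moved from (3.4, 1.8) to (2.8, 4.9), a distance of √(0.6² + 3.1²) ≈ 3.2.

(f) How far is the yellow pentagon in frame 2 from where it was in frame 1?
3.3

The yellow pentagon moved from (10.7, 4.0) to (7.7, 2.6), a distance of √(3.0² + 1.4²) ≈ 3.3.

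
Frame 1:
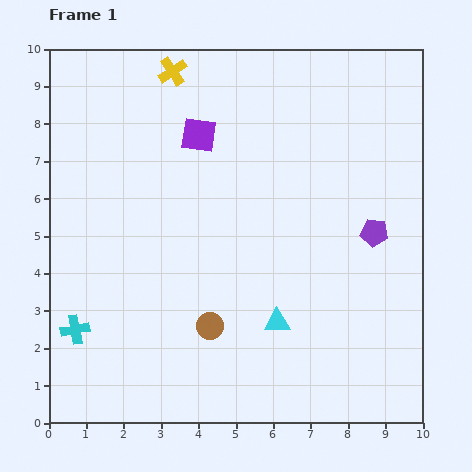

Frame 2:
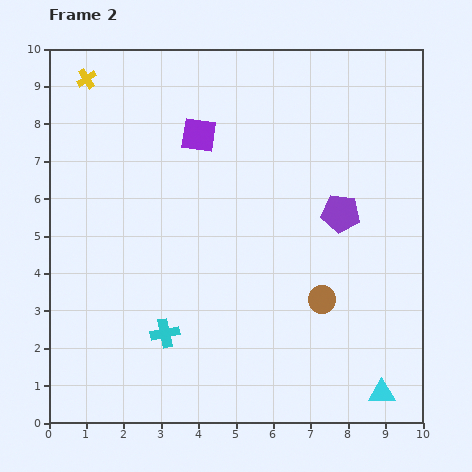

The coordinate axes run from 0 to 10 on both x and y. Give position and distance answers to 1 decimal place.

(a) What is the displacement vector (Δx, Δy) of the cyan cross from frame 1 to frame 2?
(2.4, -0.1)

The cyan cross was at (0.7, 2.5) in frame 1 and (3.1, 2.4) in frame 2.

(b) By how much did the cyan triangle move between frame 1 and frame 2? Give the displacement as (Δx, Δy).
(2.8, -1.9)

The cyan triangle was at (6.1, 2.7) in frame 1 and (8.9, 0.8) in frame 2.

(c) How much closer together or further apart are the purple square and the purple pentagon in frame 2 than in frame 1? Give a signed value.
-1.1

Distance in frame 1: 5.4. Distance in frame 2: 4.3.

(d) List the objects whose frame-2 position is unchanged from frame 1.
the purple square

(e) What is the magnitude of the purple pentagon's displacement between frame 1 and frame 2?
1.0

The purple pentagon moved from (8.7, 5.1) to (7.8, 5.6), a distance of √(0.9² + 0.5²) ≈ 1.0.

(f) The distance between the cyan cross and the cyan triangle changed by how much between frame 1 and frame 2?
+0.6

Distance in frame 1: 5.4. Distance in frame 2: 6.0.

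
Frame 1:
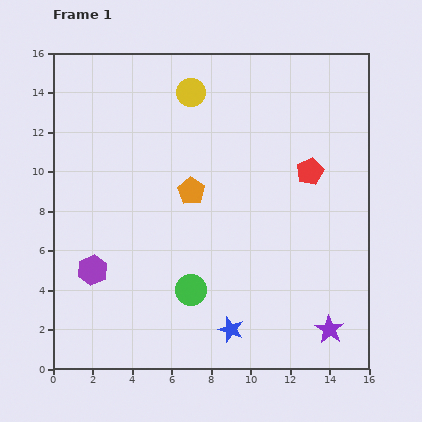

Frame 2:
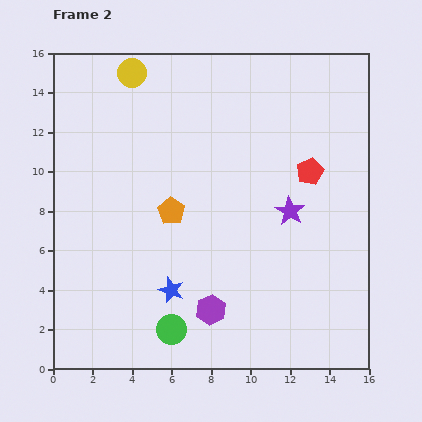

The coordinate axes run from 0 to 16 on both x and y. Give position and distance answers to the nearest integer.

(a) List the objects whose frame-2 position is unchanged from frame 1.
the red pentagon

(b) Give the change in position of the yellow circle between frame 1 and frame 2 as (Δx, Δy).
(-3, 1)

The yellow circle was at (7, 14) in frame 1 and (4, 15) in frame 2.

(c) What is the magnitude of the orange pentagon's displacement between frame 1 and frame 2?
1

The orange pentagon moved from (7, 9) to (6, 8), a distance of √(1² + 1²) ≈ 1.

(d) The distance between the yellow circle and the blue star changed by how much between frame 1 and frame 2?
-1

Distance in frame 1: 12. Distance in frame 2: 11.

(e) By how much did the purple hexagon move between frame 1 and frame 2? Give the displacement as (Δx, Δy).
(6, -2)

The purple hexagon was at (2, 5) in frame 1 and (8, 3) in frame 2.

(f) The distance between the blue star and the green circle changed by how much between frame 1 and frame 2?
-1

Distance in frame 1: 3. Distance in frame 2: 2.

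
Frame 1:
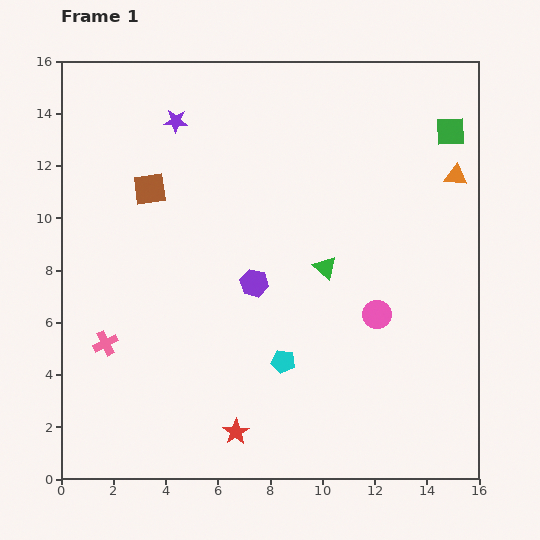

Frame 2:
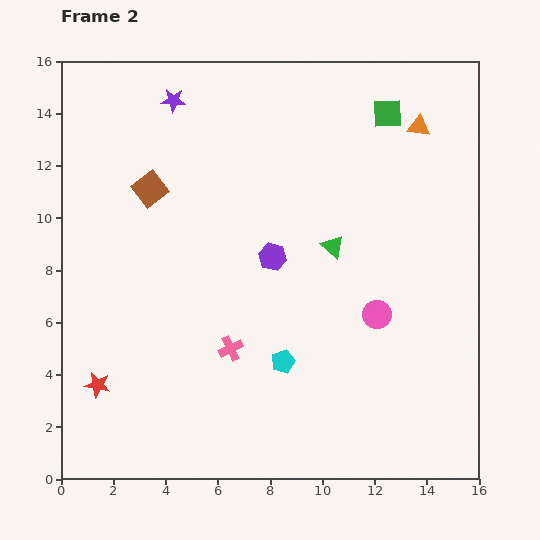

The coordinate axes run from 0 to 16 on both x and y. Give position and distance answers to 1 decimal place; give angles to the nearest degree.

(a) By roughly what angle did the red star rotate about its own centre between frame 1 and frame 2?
29° counter-clockwise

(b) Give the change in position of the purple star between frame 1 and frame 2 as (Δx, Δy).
(-0.1, 0.8)

The purple star was at (4.4, 13.7) in frame 1 and (4.3, 14.5) in frame 2.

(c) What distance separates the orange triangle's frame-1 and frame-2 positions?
2.4

The orange triangle moved from (15.1, 11.6) to (13.7, 13.5), a distance of √(1.4² + 1.9²) ≈ 2.4.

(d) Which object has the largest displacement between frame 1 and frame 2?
the red star

(moved 5.6; next 4.8)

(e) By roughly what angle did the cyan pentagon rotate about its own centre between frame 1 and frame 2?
31° counter-clockwise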